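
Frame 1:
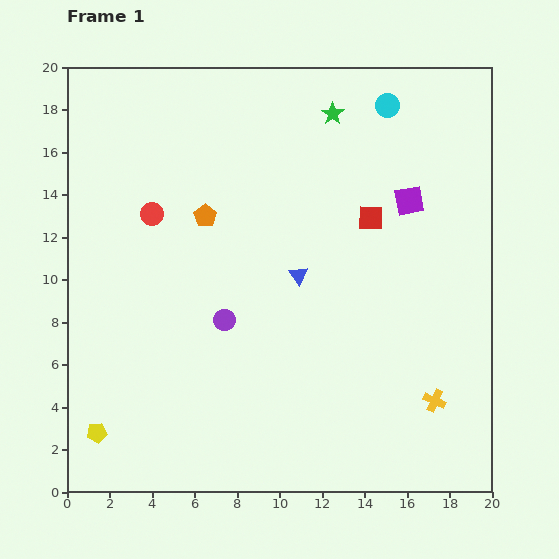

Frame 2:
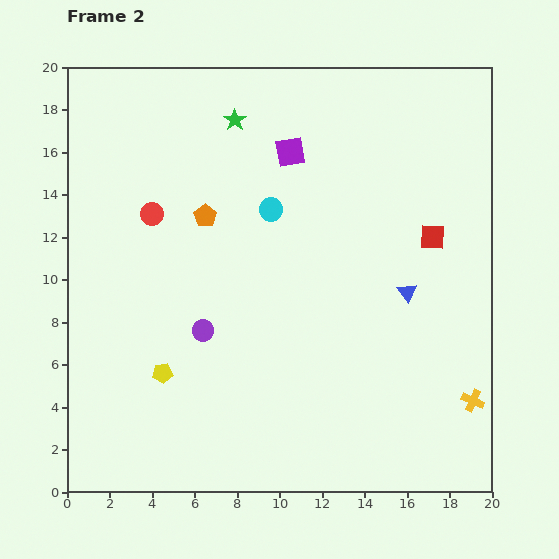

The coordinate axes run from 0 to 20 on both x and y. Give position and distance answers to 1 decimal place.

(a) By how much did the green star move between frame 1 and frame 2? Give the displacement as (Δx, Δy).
(-4.6, -0.3)

The green star was at (12.5, 17.8) in frame 1 and (7.9, 17.5) in frame 2.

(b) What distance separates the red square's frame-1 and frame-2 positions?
3.0

The red square moved from (14.3, 12.9) to (17.2, 12.0), a distance of √(2.9² + 0.9²) ≈ 3.0.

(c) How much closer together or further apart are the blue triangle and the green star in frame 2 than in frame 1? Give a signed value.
+3.7

Distance in frame 1: 7.8. Distance in frame 2: 11.5.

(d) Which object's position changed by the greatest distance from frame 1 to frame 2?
the cyan circle

(moved 7.4; next 6.1)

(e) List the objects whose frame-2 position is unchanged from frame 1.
the red circle, the orange pentagon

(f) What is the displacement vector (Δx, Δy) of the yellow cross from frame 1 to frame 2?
(1.8, 0.0)

The yellow cross was at (17.3, 4.3) in frame 1 and (19.1, 4.3) in frame 2.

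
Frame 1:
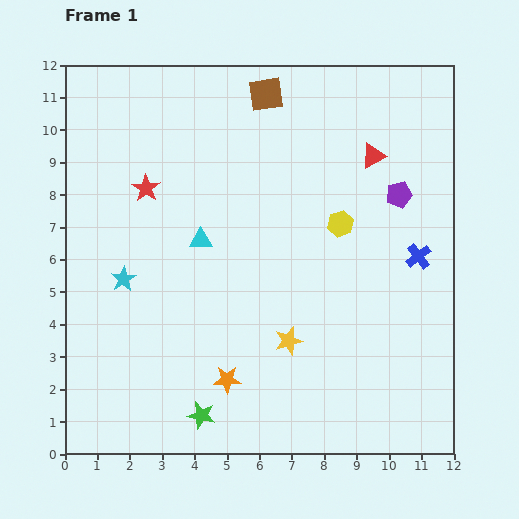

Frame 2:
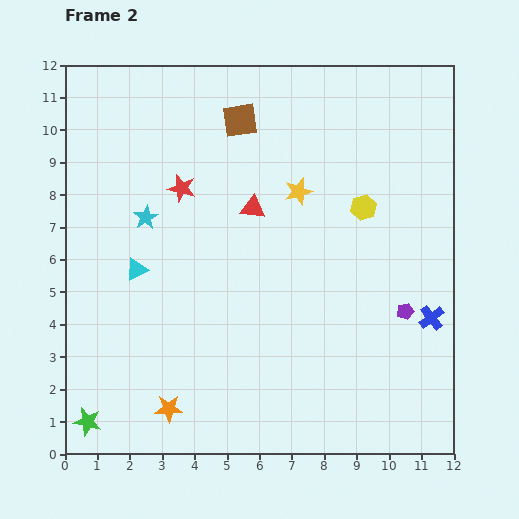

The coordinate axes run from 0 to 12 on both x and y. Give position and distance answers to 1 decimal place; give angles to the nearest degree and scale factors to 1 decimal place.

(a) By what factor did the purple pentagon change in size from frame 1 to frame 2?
0.6×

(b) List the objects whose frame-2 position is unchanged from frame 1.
none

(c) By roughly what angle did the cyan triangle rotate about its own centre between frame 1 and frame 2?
25° counter-clockwise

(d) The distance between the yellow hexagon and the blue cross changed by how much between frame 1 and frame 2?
+1.4

Distance in frame 1: 2.6. Distance in frame 2: 4.0.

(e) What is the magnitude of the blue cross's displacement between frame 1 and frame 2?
1.9

The blue cross moved from (10.9, 6.1) to (11.3, 4.2), a distance of √(0.4² + 1.9²) ≈ 1.9.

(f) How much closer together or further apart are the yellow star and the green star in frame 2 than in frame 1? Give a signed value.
+6.1

Distance in frame 1: 3.5. Distance in frame 2: 9.6.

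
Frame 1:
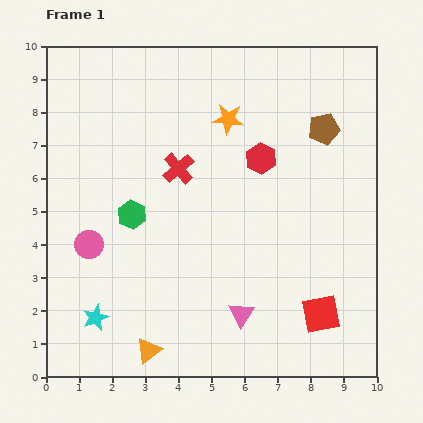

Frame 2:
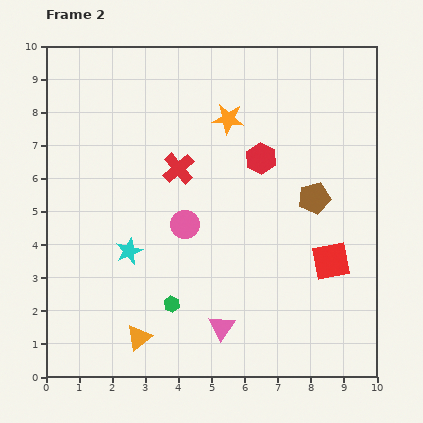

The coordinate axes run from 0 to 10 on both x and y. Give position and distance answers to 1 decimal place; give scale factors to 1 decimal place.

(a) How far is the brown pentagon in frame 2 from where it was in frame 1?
2.1

The brown pentagon moved from (8.4, 7.5) to (8.1, 5.4), a distance of √(0.3² + 2.1²) ≈ 2.1.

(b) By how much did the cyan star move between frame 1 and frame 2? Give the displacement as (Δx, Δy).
(1.0, 2.0)

The cyan star was at (1.5, 1.8) in frame 1 and (2.5, 3.8) in frame 2.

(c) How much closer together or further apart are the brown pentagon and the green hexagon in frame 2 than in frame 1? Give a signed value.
-1.0

Distance in frame 1: 6.4. Distance in frame 2: 5.4.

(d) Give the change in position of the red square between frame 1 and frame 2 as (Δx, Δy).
(0.3, 1.6)

The red square was at (8.3, 1.9) in frame 1 and (8.6, 3.5) in frame 2.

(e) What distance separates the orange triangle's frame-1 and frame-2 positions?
0.5

The orange triangle moved from (3.1, 0.8) to (2.8, 1.2), a distance of √(0.3² + 0.4²) ≈ 0.5.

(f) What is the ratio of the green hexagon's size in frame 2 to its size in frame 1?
0.6×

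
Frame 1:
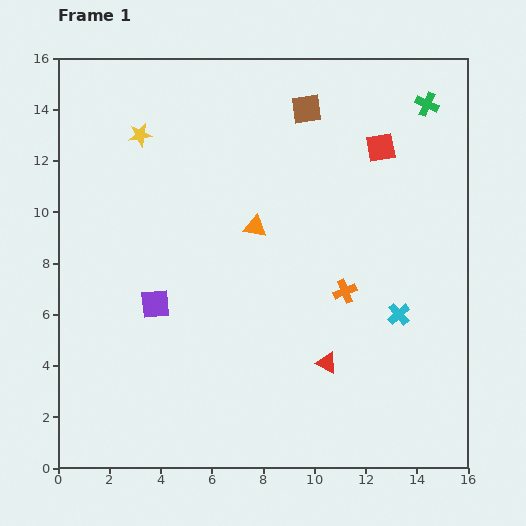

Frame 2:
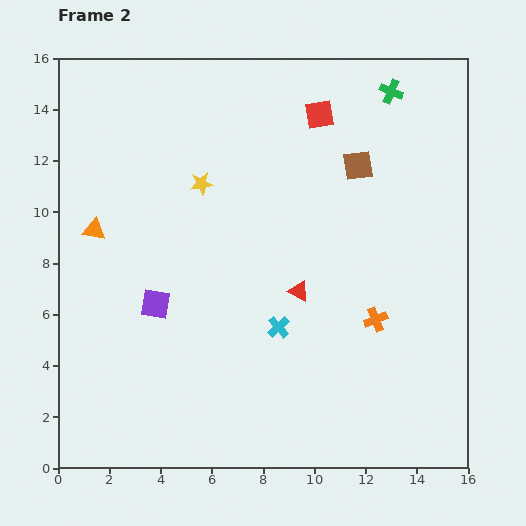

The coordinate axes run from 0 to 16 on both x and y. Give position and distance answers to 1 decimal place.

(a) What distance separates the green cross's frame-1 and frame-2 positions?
1.5

The green cross moved from (14.4, 14.2) to (13.0, 14.7), a distance of √(1.4² + 0.5²) ≈ 1.5.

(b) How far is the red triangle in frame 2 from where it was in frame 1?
3.0

The red triangle moved from (10.5, 4.1) to (9.4, 6.9), a distance of √(1.1² + 2.8²) ≈ 3.0.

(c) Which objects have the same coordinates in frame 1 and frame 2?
the purple square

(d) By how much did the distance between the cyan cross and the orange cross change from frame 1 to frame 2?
+1.5

Distance in frame 1: 2.3. Distance in frame 2: 3.8.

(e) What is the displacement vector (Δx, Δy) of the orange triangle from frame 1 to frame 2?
(-6.3, -0.1)

The orange triangle was at (7.7, 9.4) in frame 1 and (1.4, 9.3) in frame 2.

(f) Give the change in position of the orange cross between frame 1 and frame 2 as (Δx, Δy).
(1.2, -1.1)

The orange cross was at (11.2, 6.9) in frame 1 and (12.4, 5.8) in frame 2.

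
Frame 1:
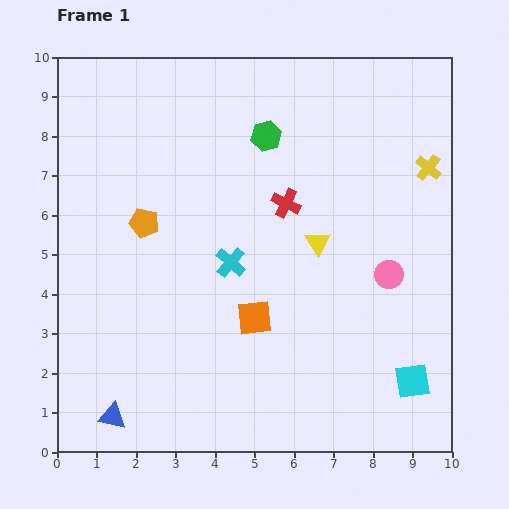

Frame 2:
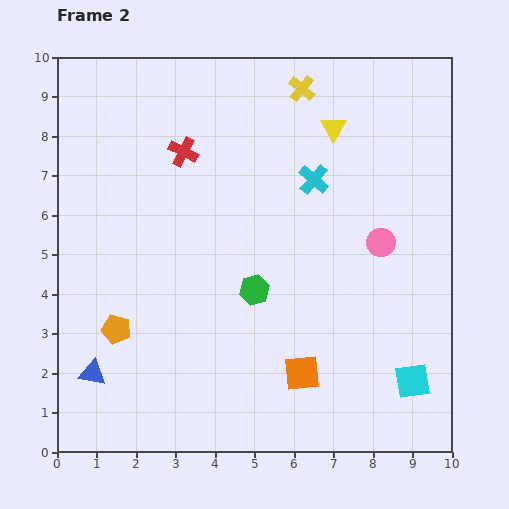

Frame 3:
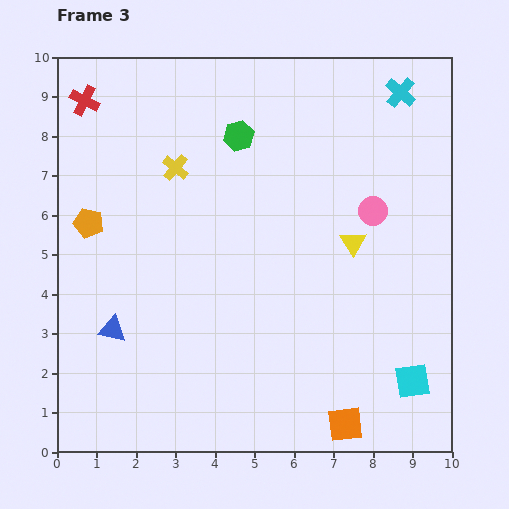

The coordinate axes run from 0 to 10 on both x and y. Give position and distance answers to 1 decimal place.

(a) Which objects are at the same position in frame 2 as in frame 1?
the cyan square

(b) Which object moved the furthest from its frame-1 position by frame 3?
the yellow cross

(moved 6.4; next 6.1)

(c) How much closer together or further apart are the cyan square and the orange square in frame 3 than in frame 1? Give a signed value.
-2.3

Distance in frame 1: 4.3. Distance in frame 3: 2.0.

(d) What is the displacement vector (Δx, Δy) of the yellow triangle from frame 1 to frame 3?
(0.9, 0.0)

The yellow triangle was at (6.6, 5.3) in frame 1 and (7.5, 5.3) in frame 3.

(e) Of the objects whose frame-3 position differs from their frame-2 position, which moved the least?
the pink circle

(moved 0.8)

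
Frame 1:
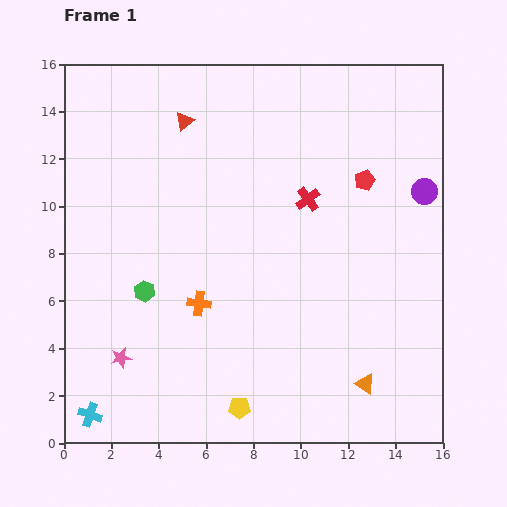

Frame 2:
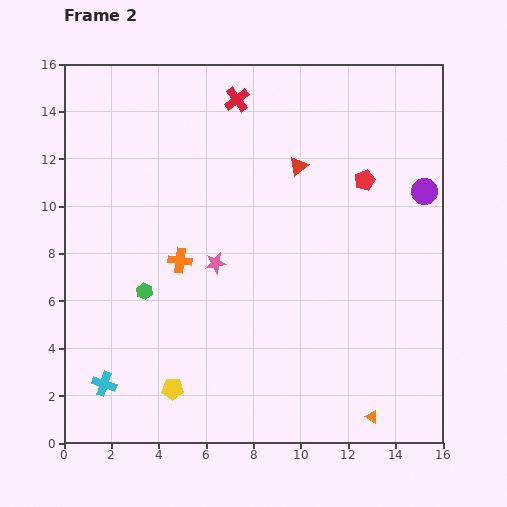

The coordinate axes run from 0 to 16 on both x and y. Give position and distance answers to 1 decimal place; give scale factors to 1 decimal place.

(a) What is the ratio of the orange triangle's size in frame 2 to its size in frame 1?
0.6×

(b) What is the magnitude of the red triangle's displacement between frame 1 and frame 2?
5.2

The red triangle moved from (5.1, 13.6) to (9.9, 11.7), a distance of √(4.8² + 1.9²) ≈ 5.2.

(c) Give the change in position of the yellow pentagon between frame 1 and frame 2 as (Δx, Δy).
(-2.8, 0.8)

The yellow pentagon was at (7.4, 1.5) in frame 1 and (4.6, 2.3) in frame 2.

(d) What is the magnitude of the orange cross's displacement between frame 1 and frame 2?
2.0

The orange cross moved from (5.7, 5.9) to (4.9, 7.7), a distance of √(0.8² + 1.8²) ≈ 2.0.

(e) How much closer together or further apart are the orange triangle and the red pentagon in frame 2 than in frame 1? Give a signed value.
+1.4

Distance in frame 1: 8.6. Distance in frame 2: 10.0.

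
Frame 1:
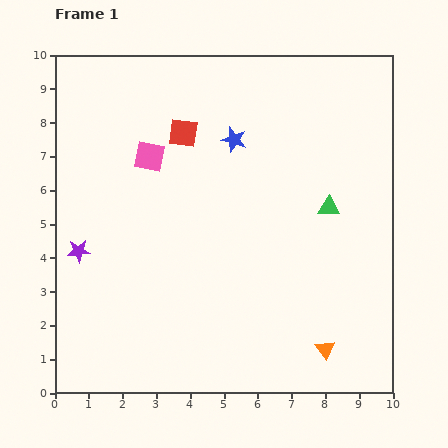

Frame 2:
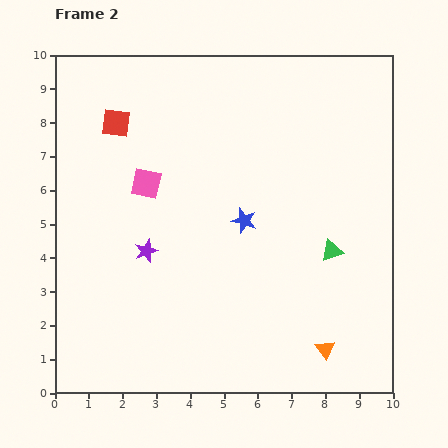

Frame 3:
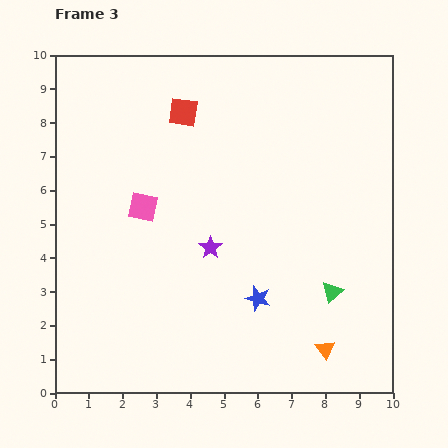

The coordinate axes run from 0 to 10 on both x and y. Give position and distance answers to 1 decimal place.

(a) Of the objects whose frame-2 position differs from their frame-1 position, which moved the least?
the pink square

(moved 0.8)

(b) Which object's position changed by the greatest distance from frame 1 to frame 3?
the blue star

(moved 4.8; next 3.9)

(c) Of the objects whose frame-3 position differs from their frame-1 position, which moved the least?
the red square

(moved 0.6)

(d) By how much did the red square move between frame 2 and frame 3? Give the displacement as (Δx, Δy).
(2.0, 0.3)

The red square was at (1.8, 8.0) in frame 2 and (3.8, 8.3) in frame 3.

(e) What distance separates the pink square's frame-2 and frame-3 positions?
0.7

The pink square moved from (2.7, 6.2) to (2.6, 5.5), a distance of √(0.1² + 0.7²) ≈ 0.7.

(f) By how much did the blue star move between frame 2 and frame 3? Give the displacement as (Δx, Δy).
(0.4, -2.3)

The blue star was at (5.6, 5.1) in frame 2 and (6.0, 2.8) in frame 3.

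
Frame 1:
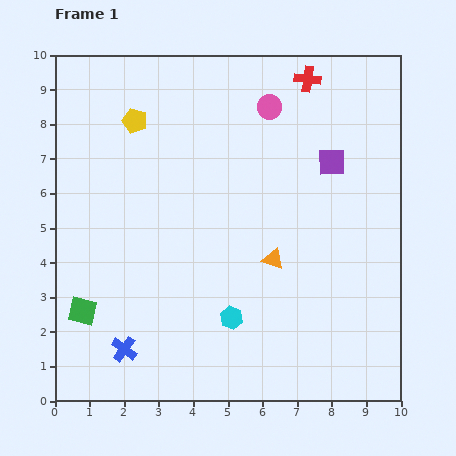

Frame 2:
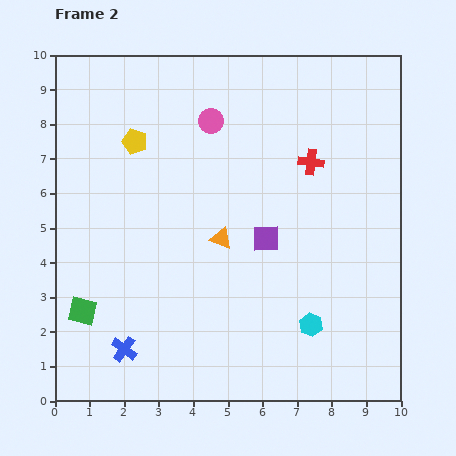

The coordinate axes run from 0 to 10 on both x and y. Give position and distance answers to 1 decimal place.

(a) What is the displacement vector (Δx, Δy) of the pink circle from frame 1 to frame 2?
(-1.7, -0.4)

The pink circle was at (6.2, 8.5) in frame 1 and (4.5, 8.1) in frame 2.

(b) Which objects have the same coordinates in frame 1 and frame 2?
the blue cross, the green square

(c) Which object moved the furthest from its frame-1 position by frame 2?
the purple square

(moved 2.9; next 2.4)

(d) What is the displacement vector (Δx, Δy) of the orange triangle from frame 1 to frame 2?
(-1.5, 0.6)

The orange triangle was at (6.3, 4.1) in frame 1 and (4.8, 4.7) in frame 2.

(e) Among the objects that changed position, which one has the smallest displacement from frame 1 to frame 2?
the yellow pentagon

(moved 0.6)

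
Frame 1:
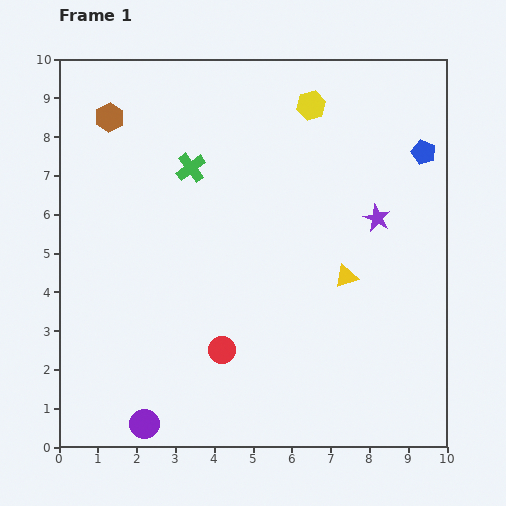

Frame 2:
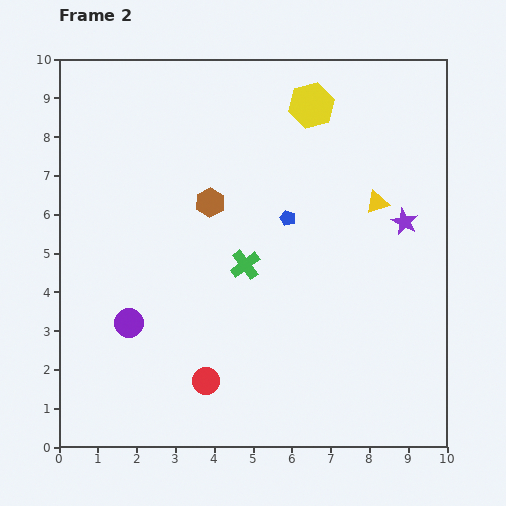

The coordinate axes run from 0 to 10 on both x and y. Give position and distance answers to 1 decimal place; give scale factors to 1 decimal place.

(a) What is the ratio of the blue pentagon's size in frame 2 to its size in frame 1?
0.6×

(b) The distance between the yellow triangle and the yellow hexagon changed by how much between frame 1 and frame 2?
-1.5

Distance in frame 1: 4.5. Distance in frame 2: 3.0.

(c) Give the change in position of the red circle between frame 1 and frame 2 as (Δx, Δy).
(-0.4, -0.8)

The red circle was at (4.2, 2.5) in frame 1 and (3.8, 1.7) in frame 2.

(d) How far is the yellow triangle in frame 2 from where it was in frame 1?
2.1

The yellow triangle moved from (7.4, 4.4) to (8.2, 6.3), a distance of √(0.8² + 1.9²) ≈ 2.1.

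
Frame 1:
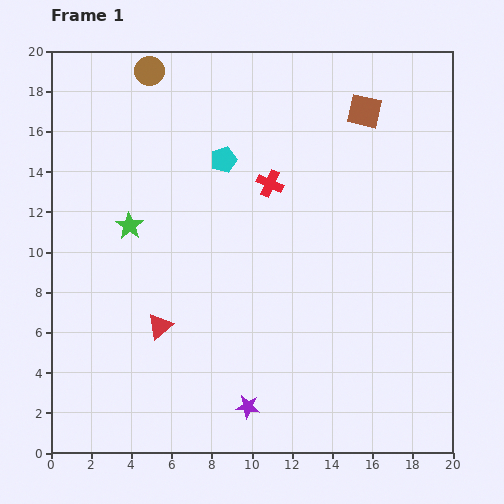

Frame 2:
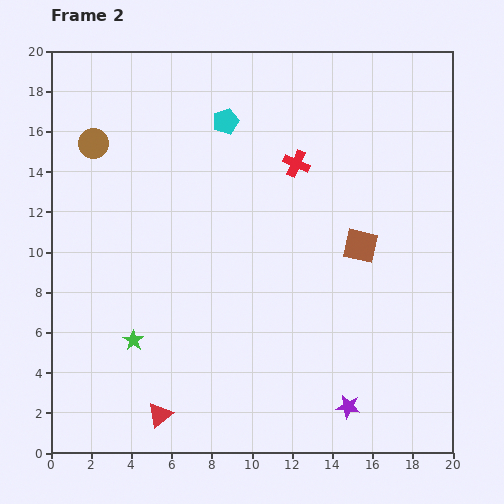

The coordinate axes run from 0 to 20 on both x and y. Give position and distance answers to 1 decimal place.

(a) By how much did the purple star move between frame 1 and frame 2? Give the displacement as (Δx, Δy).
(5.0, 0.0)

The purple star was at (9.8, 2.3) in frame 1 and (14.8, 2.3) in frame 2.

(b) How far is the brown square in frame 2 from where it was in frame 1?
6.7

The brown square moved from (15.6, 17.0) to (15.4, 10.3), a distance of √(0.2² + 6.7²) ≈ 6.7.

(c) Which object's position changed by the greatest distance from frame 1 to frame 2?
the brown square

(moved 6.7; next 5.7)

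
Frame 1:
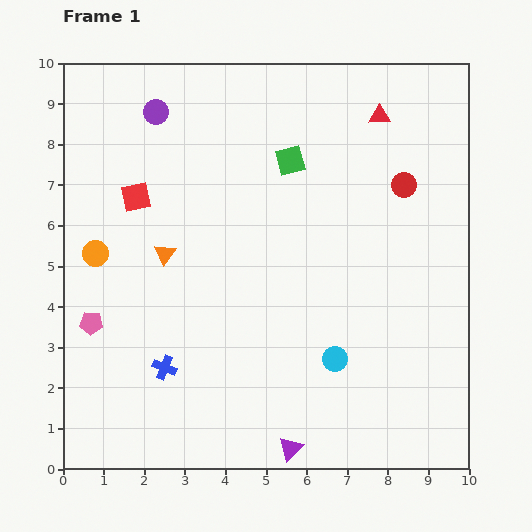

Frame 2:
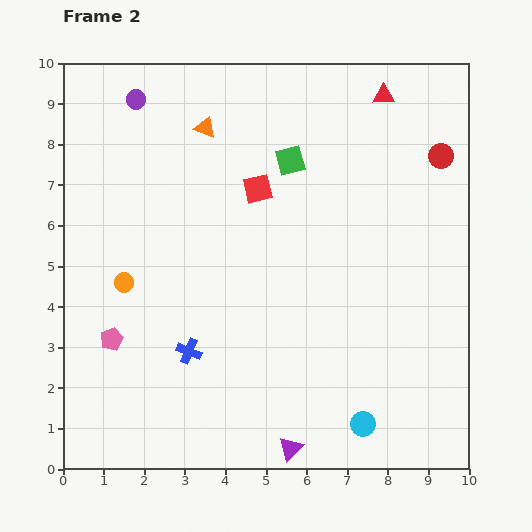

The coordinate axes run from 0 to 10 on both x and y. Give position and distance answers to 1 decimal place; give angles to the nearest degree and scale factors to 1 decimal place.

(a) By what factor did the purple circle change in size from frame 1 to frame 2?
0.8×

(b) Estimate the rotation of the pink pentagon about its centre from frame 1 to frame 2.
27° counter-clockwise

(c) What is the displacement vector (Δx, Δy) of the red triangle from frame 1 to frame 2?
(0.1, 0.5)

The red triangle was at (7.8, 8.7) in frame 1 and (7.9, 9.2) in frame 2.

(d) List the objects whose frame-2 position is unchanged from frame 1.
the green square, the purple triangle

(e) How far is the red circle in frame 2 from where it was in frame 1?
1.1

The red circle moved from (8.4, 7.0) to (9.3, 7.7), a distance of √(0.9² + 0.7²) ≈ 1.1.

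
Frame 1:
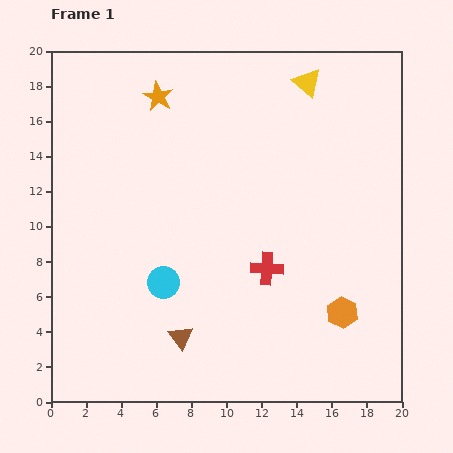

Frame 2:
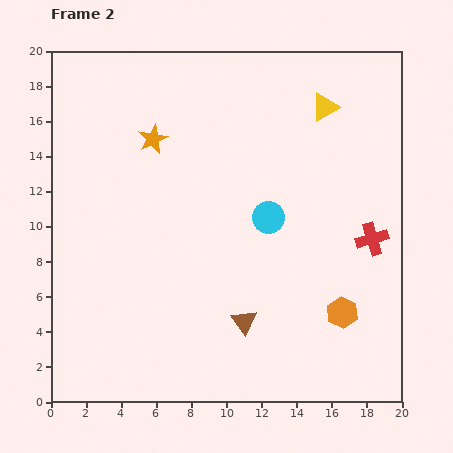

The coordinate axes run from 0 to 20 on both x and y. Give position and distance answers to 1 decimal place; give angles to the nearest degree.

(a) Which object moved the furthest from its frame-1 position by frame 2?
the cyan circle

(moved 7.0; next 6.2)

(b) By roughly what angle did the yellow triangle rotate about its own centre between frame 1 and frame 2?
50° clockwise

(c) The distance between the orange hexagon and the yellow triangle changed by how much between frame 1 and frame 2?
-1.6

Distance in frame 1: 13.3. Distance in frame 2: 11.7.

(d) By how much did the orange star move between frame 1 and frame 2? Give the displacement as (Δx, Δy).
(-0.3, -2.4)

The orange star was at (6.1, 17.4) in frame 1 and (5.8, 15.0) in frame 2.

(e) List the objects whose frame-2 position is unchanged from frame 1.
the orange hexagon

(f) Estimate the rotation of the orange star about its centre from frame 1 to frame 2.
18° clockwise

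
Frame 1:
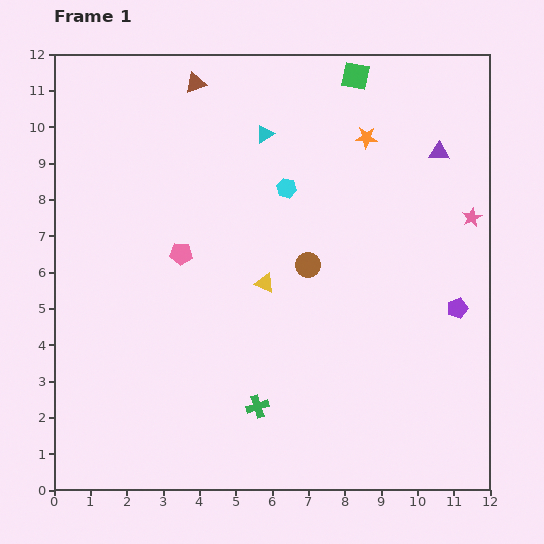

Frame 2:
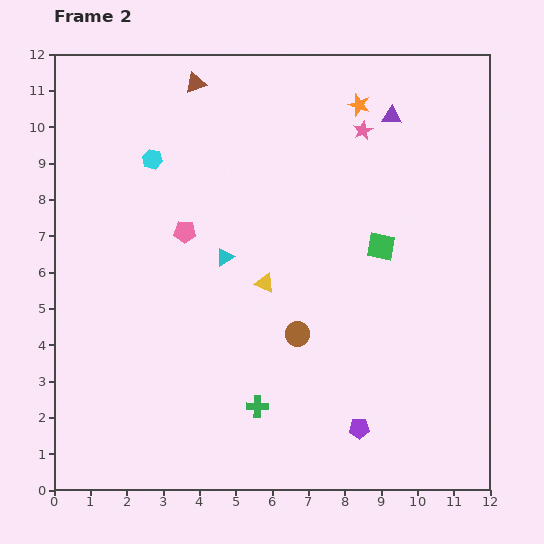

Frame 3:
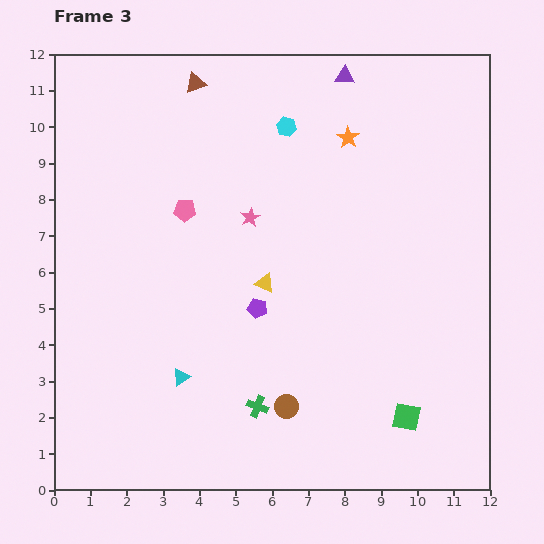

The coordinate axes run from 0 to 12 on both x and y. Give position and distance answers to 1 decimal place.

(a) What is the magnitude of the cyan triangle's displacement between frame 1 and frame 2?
3.6

The cyan triangle moved from (5.8, 9.8) to (4.7, 6.4), a distance of √(1.1² + 3.4²) ≈ 3.6.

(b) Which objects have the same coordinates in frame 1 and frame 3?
the yellow triangle, the brown triangle, the green cross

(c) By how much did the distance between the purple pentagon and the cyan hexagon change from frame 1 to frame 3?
-0.6

Distance in frame 1: 5.7. Distance in frame 3: 5.1.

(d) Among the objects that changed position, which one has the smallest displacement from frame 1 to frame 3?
the orange star

(moved 0.5)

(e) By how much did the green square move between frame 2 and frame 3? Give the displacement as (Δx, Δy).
(0.7, -4.7)

The green square was at (9.0, 6.7) in frame 2 and (9.7, 2.0) in frame 3.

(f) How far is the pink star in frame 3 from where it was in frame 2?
3.9

The pink star moved from (8.5, 9.9) to (5.4, 7.5), a distance of √(3.1² + 2.4²) ≈ 3.9.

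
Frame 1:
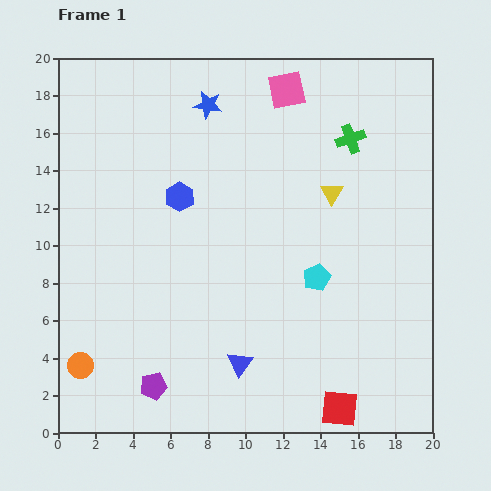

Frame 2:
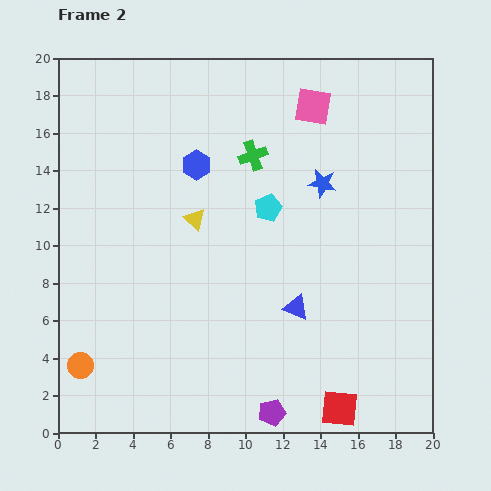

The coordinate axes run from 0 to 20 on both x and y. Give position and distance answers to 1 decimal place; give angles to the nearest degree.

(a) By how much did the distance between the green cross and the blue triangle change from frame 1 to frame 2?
-5.0

Distance in frame 1: 13.4. Distance in frame 2: 8.4.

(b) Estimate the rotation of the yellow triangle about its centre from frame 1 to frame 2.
19° counter-clockwise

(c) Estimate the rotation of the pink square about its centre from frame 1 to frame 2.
20° clockwise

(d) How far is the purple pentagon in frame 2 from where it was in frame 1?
6.5

The purple pentagon moved from (5.1, 2.5) to (11.4, 1.1), a distance of √(6.3² + 1.4²) ≈ 6.5.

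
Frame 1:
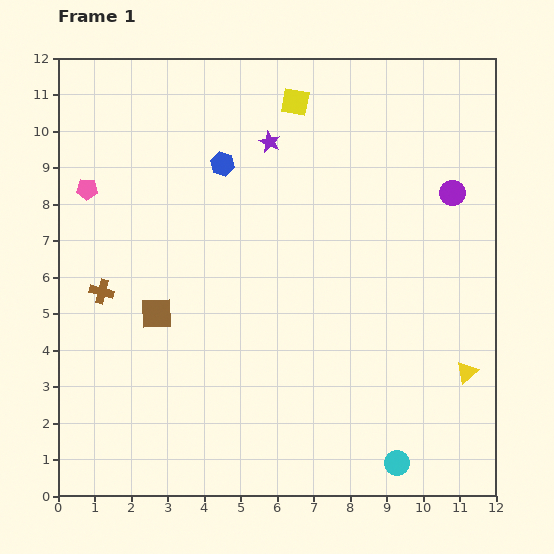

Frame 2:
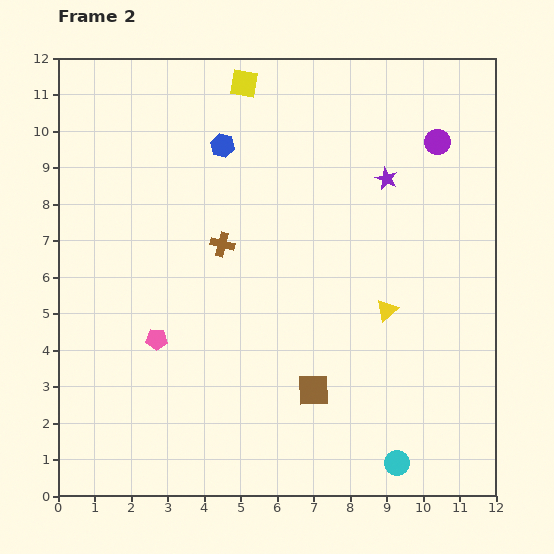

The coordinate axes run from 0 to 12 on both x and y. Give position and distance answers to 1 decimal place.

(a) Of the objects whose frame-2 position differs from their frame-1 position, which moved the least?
the blue hexagon

(moved 0.5)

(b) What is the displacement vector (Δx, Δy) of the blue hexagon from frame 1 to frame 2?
(0.0, 0.5)

The blue hexagon was at (4.5, 9.1) in frame 1 and (4.5, 9.6) in frame 2.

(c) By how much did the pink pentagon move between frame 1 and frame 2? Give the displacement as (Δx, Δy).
(1.9, -4.1)

The pink pentagon was at (0.8, 8.4) in frame 1 and (2.7, 4.3) in frame 2.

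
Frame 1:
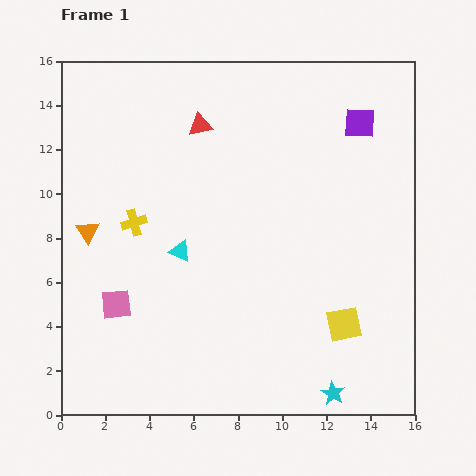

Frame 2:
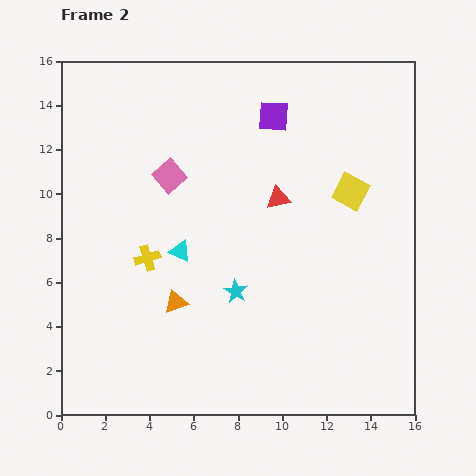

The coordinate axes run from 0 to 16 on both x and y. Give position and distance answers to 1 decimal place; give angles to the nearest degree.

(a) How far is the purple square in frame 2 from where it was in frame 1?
3.9

The purple square moved from (13.5, 13.2) to (9.6, 13.5), a distance of √(3.9² + 0.3²) ≈ 3.9.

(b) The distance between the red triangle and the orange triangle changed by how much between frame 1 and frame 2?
-0.4

Distance in frame 1: 7.0. Distance in frame 2: 6.6.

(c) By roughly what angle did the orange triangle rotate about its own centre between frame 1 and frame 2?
45° clockwise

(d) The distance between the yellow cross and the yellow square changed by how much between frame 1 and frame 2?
-0.9

Distance in frame 1: 10.6. Distance in frame 2: 9.7.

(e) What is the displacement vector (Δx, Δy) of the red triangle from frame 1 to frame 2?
(3.5, -3.3)

The red triangle was at (6.3, 13.1) in frame 1 and (9.8, 9.8) in frame 2.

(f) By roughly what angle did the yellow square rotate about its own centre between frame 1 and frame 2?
40° clockwise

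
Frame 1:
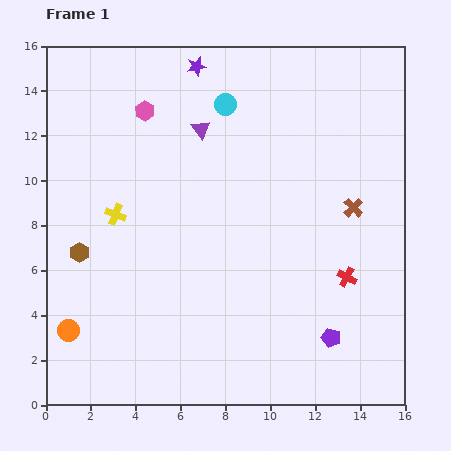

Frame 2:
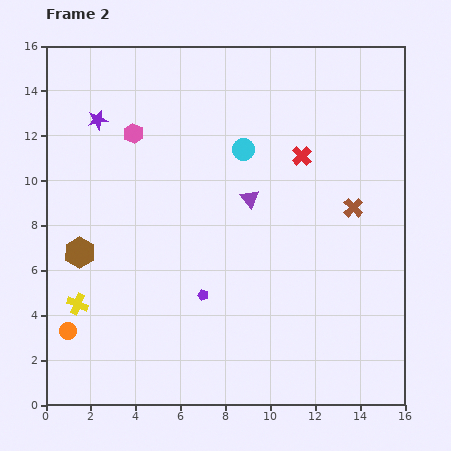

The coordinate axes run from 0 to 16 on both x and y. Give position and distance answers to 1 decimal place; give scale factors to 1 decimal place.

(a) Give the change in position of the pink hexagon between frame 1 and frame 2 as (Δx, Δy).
(-0.5, -1.0)

The pink hexagon was at (4.4, 13.1) in frame 1 and (3.9, 12.1) in frame 2.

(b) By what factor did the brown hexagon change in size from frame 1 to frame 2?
1.6×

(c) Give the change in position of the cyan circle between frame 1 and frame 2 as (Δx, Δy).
(0.8, -2.0)

The cyan circle was at (8.0, 13.4) in frame 1 and (8.8, 11.4) in frame 2.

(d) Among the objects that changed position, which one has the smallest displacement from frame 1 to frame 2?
the pink hexagon

(moved 1.1)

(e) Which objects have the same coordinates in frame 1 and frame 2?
the brown cross, the brown hexagon, the orange circle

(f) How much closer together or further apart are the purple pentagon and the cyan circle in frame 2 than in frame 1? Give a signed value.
-4.7

Distance in frame 1: 11.4. Distance in frame 2: 6.7.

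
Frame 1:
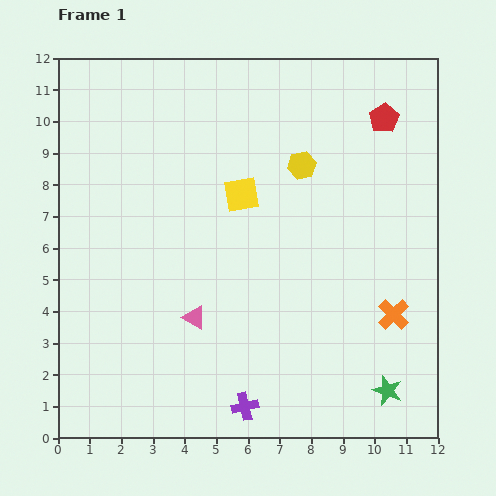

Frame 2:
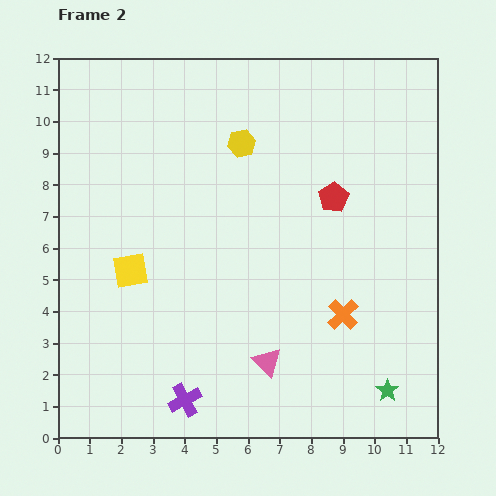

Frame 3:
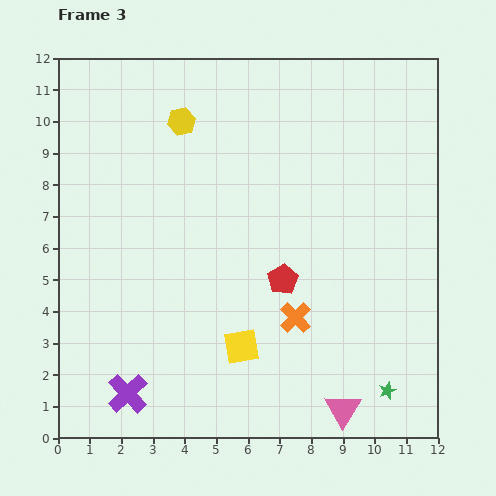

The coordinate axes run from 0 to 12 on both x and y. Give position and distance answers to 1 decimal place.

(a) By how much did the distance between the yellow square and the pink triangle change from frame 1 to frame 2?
+1.0

Distance in frame 1: 4.2. Distance in frame 2: 5.2.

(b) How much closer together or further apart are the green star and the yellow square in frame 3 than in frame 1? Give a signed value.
-2.9

Distance in frame 1: 7.7. Distance in frame 3: 4.8.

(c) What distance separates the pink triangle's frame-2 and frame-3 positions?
2.8

The pink triangle moved from (6.6, 2.4) to (9.0, 0.9), a distance of √(2.4² + 1.5²) ≈ 2.8.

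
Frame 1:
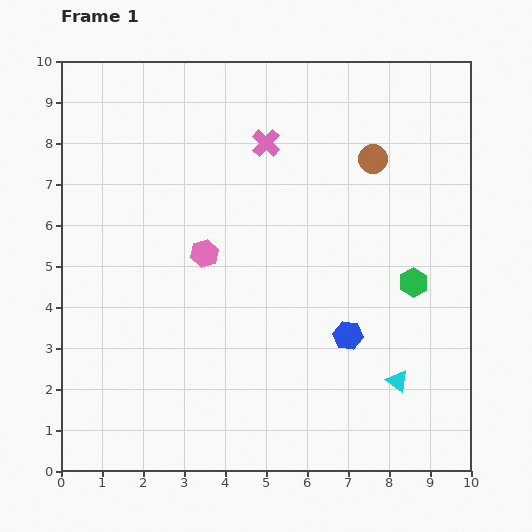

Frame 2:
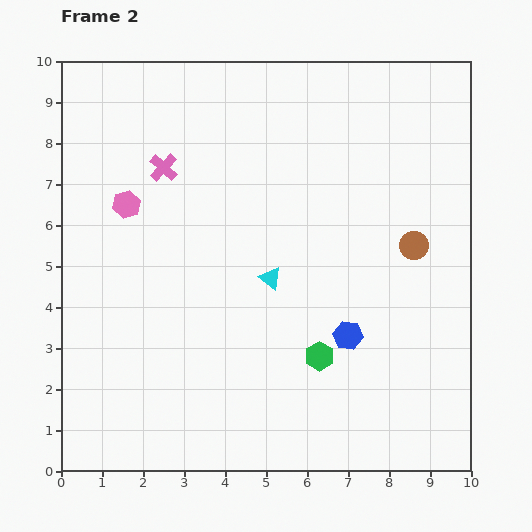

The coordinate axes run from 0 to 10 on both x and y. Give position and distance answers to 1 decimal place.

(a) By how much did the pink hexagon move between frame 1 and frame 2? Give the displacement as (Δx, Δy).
(-1.9, 1.2)

The pink hexagon was at (3.5, 5.3) in frame 1 and (1.6, 6.5) in frame 2.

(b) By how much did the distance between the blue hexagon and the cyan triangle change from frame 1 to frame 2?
+0.8

Distance in frame 1: 1.6. Distance in frame 2: 2.4.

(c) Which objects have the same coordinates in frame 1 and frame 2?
the blue hexagon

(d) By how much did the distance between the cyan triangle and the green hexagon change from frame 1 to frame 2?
-0.2

Distance in frame 1: 2.4. Distance in frame 2: 2.2.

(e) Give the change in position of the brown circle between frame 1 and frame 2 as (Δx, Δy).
(1.0, -2.1)

The brown circle was at (7.6, 7.6) in frame 1 and (8.6, 5.5) in frame 2.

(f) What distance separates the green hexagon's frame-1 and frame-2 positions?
2.9

The green hexagon moved from (8.6, 4.6) to (6.3, 2.8), a distance of √(2.3² + 1.8²) ≈ 2.9.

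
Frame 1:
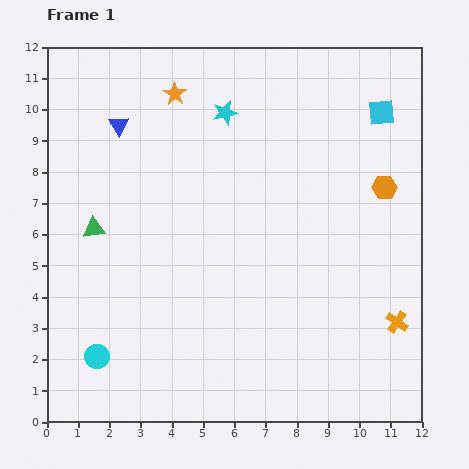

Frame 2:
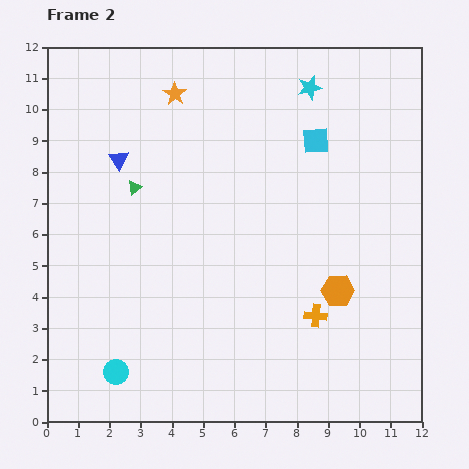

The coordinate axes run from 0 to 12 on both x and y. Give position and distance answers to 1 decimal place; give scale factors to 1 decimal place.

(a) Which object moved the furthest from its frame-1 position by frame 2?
the orange hexagon

(moved 3.6; next 2.8)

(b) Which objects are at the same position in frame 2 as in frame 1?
the orange star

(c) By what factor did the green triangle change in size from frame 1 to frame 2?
0.7×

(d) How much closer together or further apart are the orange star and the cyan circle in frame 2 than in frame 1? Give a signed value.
+0.3

Distance in frame 1: 8.8. Distance in frame 2: 9.1.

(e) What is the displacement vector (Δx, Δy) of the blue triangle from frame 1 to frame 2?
(0.0, -1.1)

The blue triangle was at (2.3, 9.5) in frame 1 and (2.3, 8.4) in frame 2.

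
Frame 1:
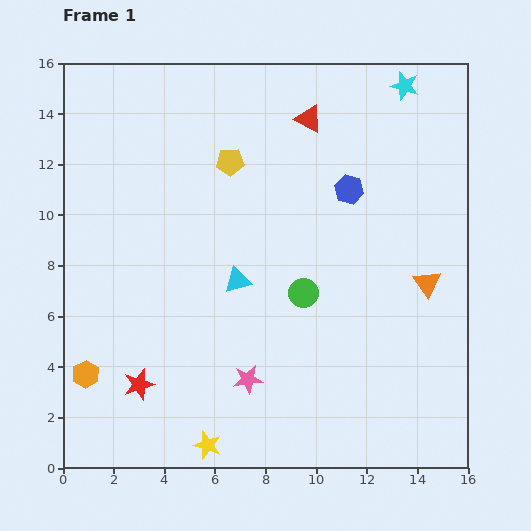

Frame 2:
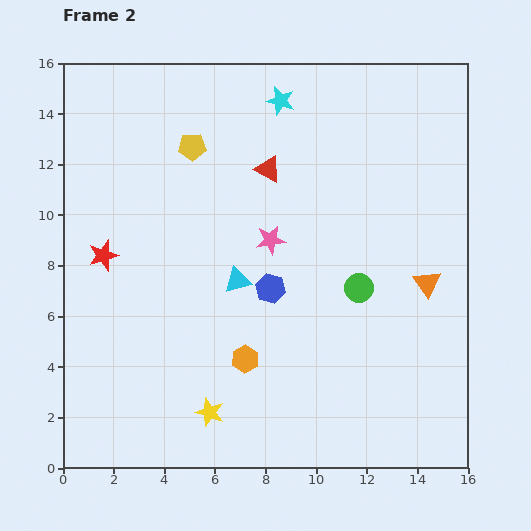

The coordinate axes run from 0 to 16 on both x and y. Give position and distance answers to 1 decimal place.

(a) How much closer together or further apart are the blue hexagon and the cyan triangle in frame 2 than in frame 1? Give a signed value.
-4.4

Distance in frame 1: 5.7. Distance in frame 2: 1.3.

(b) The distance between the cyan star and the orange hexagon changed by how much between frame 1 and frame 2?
-6.7

Distance in frame 1: 17.0. Distance in frame 2: 10.3.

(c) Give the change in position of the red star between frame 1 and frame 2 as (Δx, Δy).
(-1.4, 5.1)

The red star was at (3.0, 3.3) in frame 1 and (1.6, 8.4) in frame 2.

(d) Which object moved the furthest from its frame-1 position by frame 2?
the orange hexagon

(moved 6.3; next 5.6)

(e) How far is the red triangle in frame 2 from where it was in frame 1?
2.6

The red triangle moved from (9.7, 13.8) to (8.1, 11.8), a distance of √(1.6² + 2.0²) ≈ 2.6.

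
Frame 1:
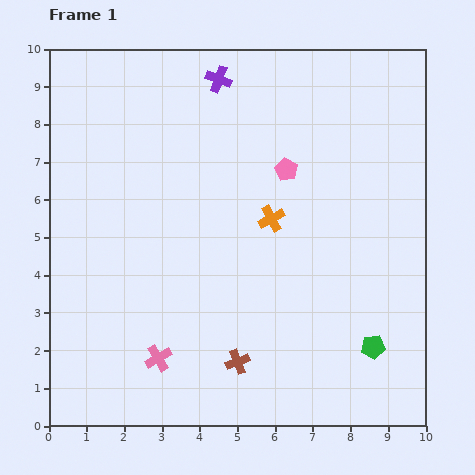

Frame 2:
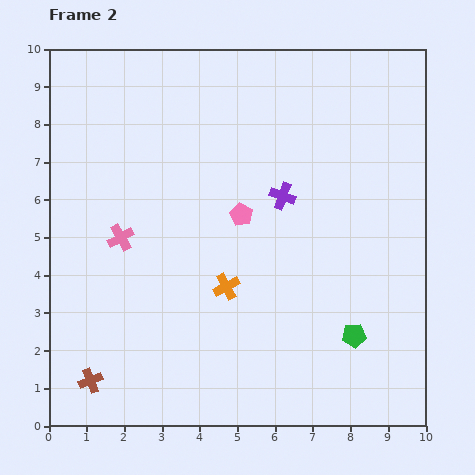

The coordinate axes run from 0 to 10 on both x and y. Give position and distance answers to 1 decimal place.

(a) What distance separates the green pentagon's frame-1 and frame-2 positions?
0.6

The green pentagon moved from (8.6, 2.1) to (8.1, 2.4), a distance of √(0.5² + 0.3²) ≈ 0.6.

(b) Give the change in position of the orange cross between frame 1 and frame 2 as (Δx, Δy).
(-1.2, -1.8)

The orange cross was at (5.9, 5.5) in frame 1 and (4.7, 3.7) in frame 2.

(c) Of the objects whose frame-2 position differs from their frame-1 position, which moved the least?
the green pentagon

(moved 0.6)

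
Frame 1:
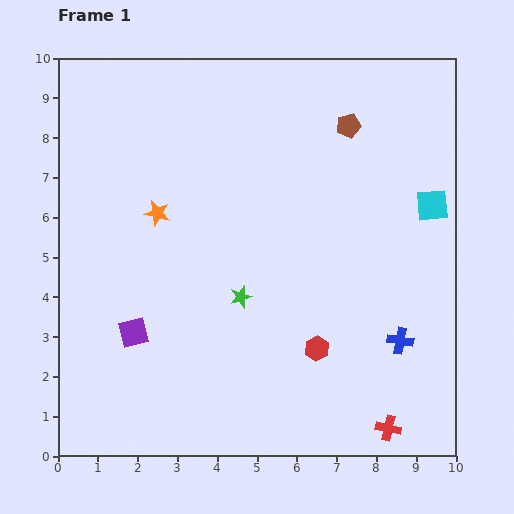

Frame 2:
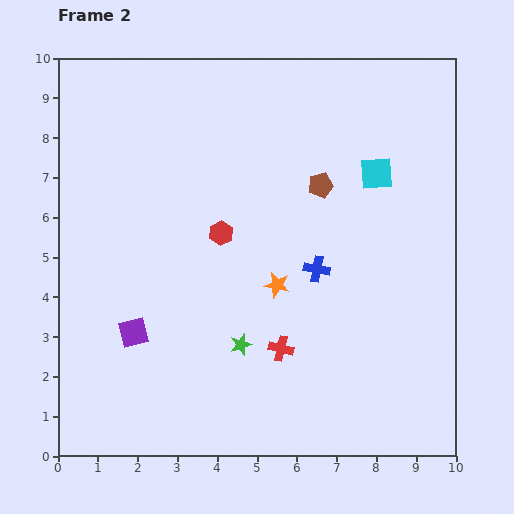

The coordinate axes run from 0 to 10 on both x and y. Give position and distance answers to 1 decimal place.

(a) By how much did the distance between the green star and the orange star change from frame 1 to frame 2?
-1.3

Distance in frame 1: 3.0. Distance in frame 2: 1.7.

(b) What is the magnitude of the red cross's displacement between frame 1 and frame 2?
3.4

The red cross moved from (8.3, 0.7) to (5.6, 2.7), a distance of √(2.7² + 2.0²) ≈ 3.4.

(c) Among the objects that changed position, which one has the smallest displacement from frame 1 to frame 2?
the green star

(moved 1.2)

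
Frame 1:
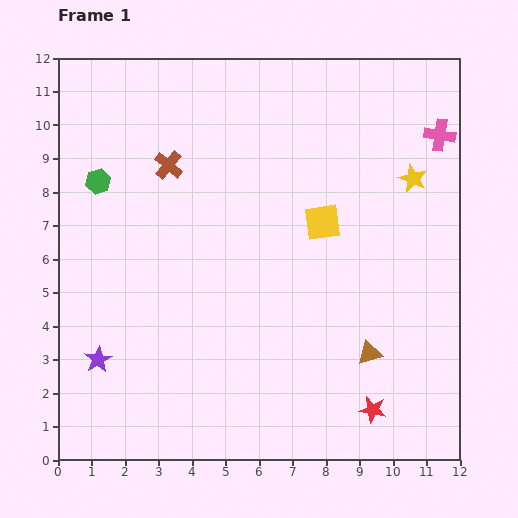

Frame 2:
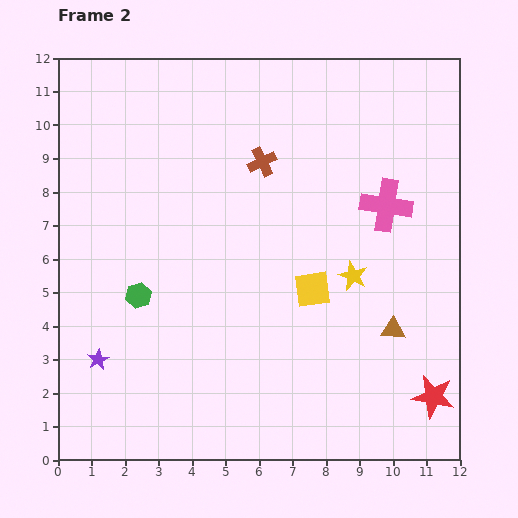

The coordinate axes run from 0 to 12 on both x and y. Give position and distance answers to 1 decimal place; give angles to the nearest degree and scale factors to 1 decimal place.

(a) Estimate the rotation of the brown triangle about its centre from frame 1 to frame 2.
19° clockwise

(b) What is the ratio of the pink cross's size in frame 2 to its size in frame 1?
1.7×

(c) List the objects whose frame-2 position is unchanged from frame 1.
the purple star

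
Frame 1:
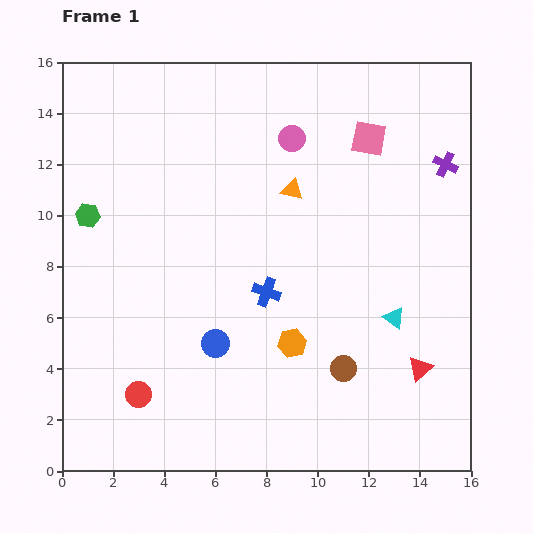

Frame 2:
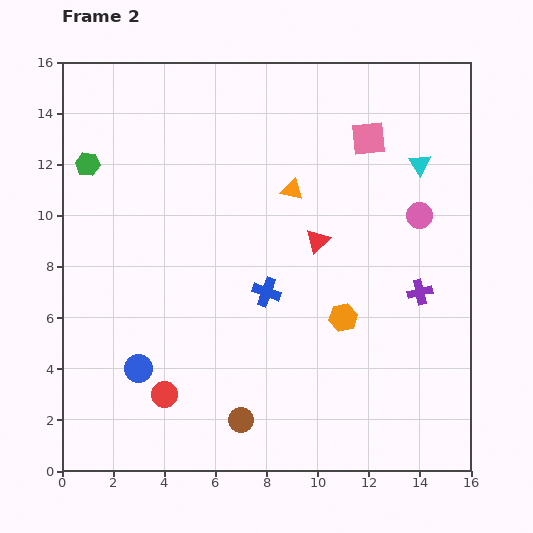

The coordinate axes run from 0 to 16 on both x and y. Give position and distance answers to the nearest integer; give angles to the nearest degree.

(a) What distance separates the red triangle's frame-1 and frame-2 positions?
6

The red triangle moved from (14, 4) to (10, 9), a distance of √(4² + 5²) ≈ 6.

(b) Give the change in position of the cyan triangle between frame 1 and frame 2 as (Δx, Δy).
(1, 6)

The cyan triangle was at (13, 6) in frame 1 and (14, 12) in frame 2.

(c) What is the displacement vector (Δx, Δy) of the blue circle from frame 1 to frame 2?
(-3, -1)

The blue circle was at (6, 5) in frame 1 and (3, 4) in frame 2.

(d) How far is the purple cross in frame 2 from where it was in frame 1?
5

The purple cross moved from (15, 12) to (14, 7), a distance of √(1² + 5²) ≈ 5.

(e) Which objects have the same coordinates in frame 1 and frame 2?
the orange triangle, the blue cross, the pink square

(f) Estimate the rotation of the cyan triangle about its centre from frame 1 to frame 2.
20° clockwise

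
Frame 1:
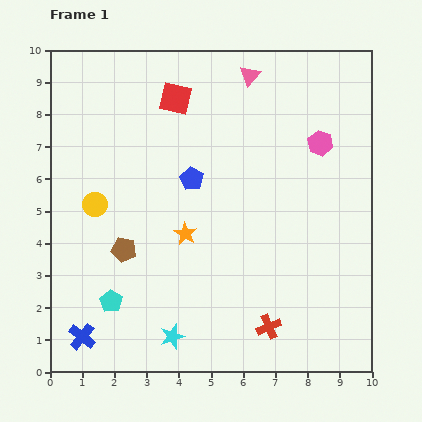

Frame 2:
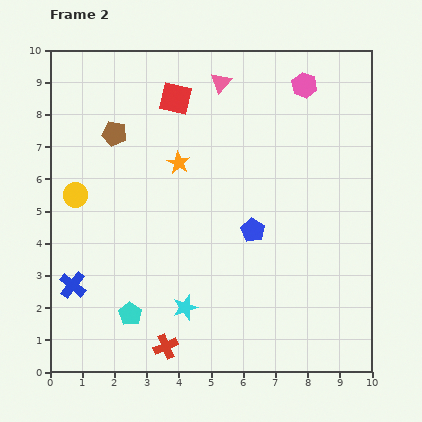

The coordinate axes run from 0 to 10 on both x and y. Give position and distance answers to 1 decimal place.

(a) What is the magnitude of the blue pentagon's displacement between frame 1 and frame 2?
2.5

The blue pentagon moved from (4.4, 6.0) to (6.3, 4.4), a distance of √(1.9² + 1.6²) ≈ 2.5.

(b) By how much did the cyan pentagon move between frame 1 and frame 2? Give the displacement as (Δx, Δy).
(0.6, -0.4)

The cyan pentagon was at (1.9, 2.2) in frame 1 and (2.5, 1.8) in frame 2.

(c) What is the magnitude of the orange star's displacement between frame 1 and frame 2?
2.2

The orange star moved from (4.2, 4.3) to (4.0, 6.5), a distance of √(0.2² + 2.2²) ≈ 2.2.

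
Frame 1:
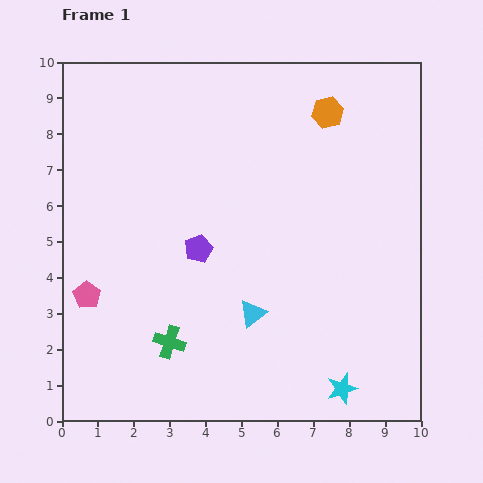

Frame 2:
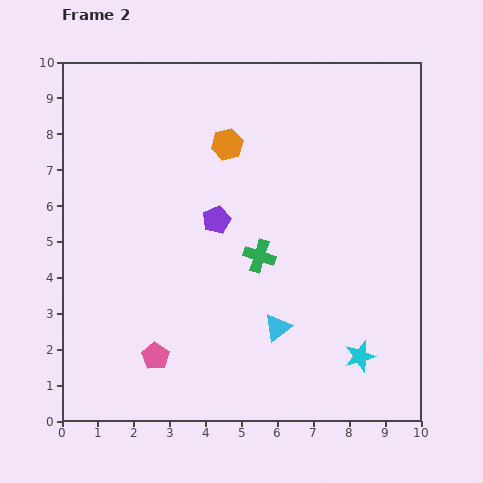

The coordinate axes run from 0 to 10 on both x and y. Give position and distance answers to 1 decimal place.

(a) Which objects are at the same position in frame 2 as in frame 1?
none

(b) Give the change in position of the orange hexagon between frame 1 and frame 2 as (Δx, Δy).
(-2.8, -0.9)

The orange hexagon was at (7.4, 8.6) in frame 1 and (4.6, 7.7) in frame 2.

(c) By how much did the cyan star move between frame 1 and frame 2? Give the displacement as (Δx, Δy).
(0.5, 0.9)

The cyan star was at (7.8, 0.9) in frame 1 and (8.3, 1.8) in frame 2.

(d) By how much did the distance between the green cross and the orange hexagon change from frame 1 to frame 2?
-4.6

Distance in frame 1: 7.8. Distance in frame 2: 3.2.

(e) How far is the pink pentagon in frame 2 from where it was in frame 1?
2.5

The pink pentagon moved from (0.7, 3.5) to (2.6, 1.8), a distance of √(1.9² + 1.7²) ≈ 2.5.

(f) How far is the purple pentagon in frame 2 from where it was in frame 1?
0.9

The purple pentagon moved from (3.8, 4.8) to (4.3, 5.6), a distance of √(0.5² + 0.8²) ≈ 0.9.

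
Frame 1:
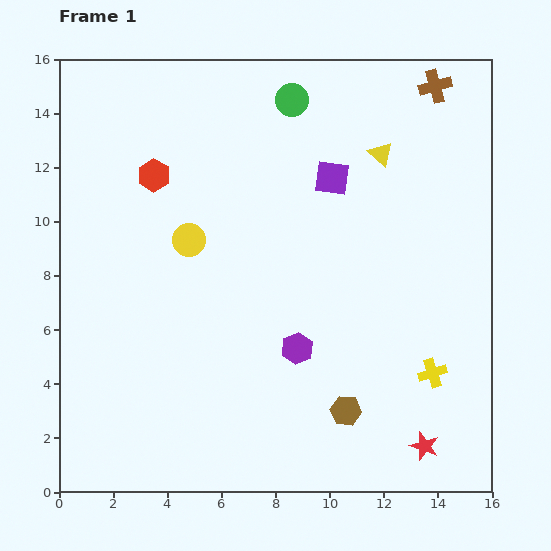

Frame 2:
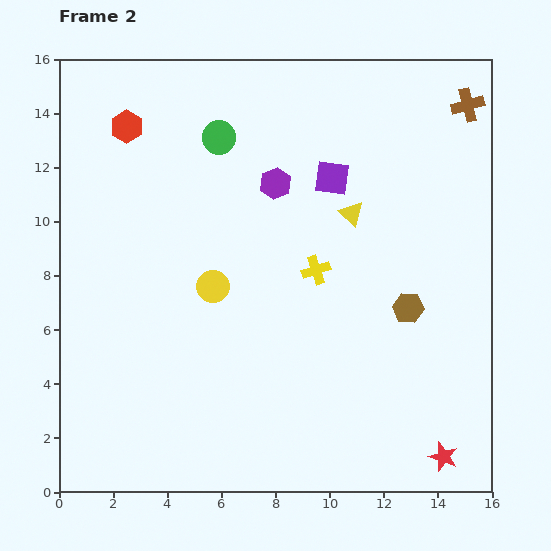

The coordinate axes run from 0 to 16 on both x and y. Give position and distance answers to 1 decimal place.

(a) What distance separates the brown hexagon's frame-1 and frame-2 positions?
4.4

The brown hexagon moved from (10.6, 3.0) to (12.9, 6.8), a distance of √(2.3² + 3.8²) ≈ 4.4.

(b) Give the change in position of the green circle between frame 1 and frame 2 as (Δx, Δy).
(-2.7, -1.4)

The green circle was at (8.6, 14.5) in frame 1 and (5.9, 13.1) in frame 2.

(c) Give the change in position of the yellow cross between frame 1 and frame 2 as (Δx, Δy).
(-4.3, 3.8)

The yellow cross was at (13.8, 4.4) in frame 1 and (9.5, 8.2) in frame 2.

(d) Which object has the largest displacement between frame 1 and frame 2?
the purple hexagon

(moved 6.2; next 5.7)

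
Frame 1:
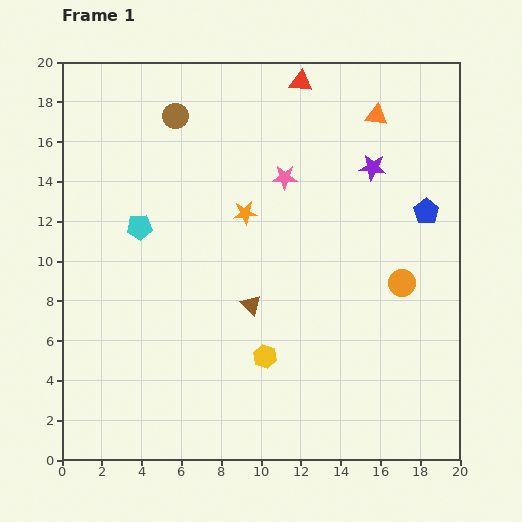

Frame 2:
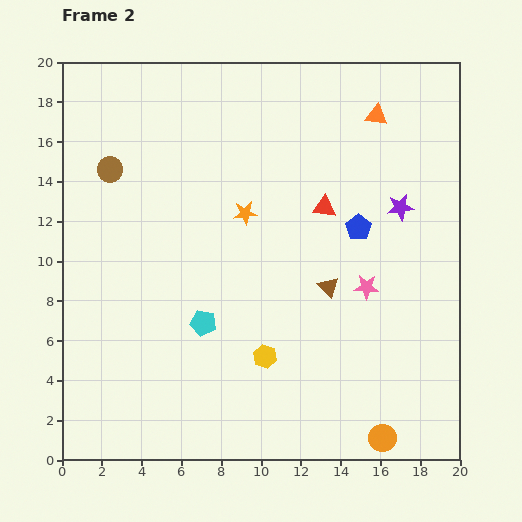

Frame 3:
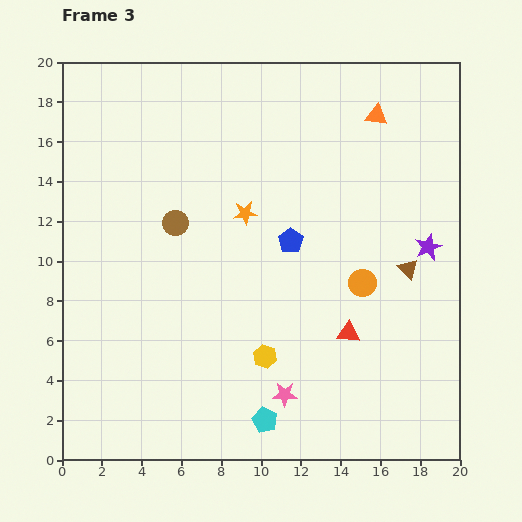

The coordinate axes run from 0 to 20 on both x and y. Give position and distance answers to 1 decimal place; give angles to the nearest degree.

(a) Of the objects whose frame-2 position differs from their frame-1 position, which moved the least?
the purple star

(moved 2.4)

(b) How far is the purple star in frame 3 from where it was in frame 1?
4.9

The purple star moved from (15.6, 14.7) to (18.4, 10.7), a distance of √(2.8² + 4.0²) ≈ 4.9.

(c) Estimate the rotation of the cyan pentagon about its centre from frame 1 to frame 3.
30° clockwise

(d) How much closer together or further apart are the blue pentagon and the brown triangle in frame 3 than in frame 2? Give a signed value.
+2.7

Distance in frame 2: 3.4. Distance in frame 3: 6.1.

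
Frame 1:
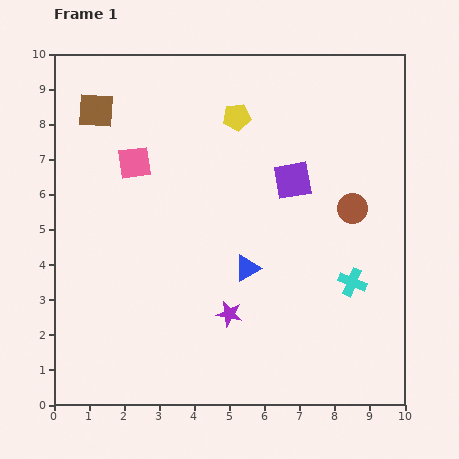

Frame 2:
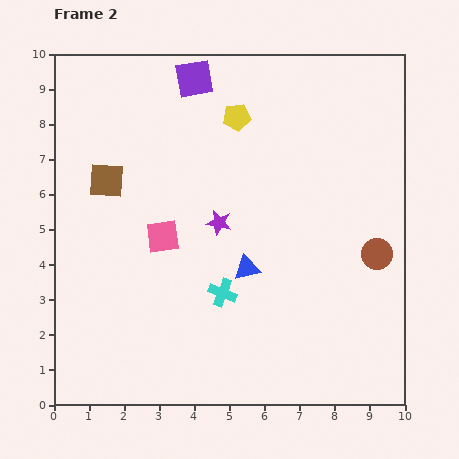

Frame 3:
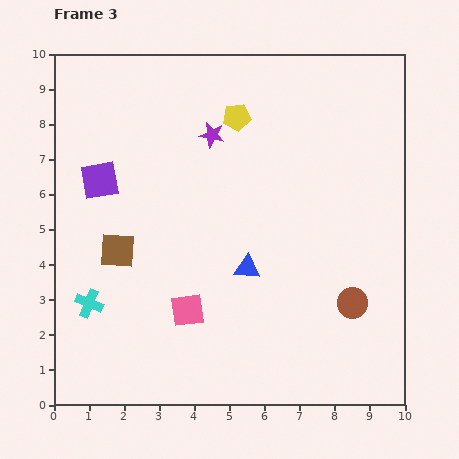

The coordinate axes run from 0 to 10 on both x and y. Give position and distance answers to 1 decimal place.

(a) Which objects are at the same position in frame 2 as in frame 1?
the yellow pentagon, the blue triangle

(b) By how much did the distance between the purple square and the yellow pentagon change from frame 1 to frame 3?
+1.9

Distance in frame 1: 2.4. Distance in frame 3: 4.3.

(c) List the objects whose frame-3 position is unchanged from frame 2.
the yellow pentagon, the blue triangle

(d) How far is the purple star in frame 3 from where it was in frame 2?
2.5

The purple star moved from (4.7, 5.2) to (4.5, 7.7), a distance of √(0.2² + 2.5²) ≈ 2.5.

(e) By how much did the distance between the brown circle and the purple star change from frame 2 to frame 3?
+1.6

Distance in frame 2: 4.6. Distance in frame 3: 6.2.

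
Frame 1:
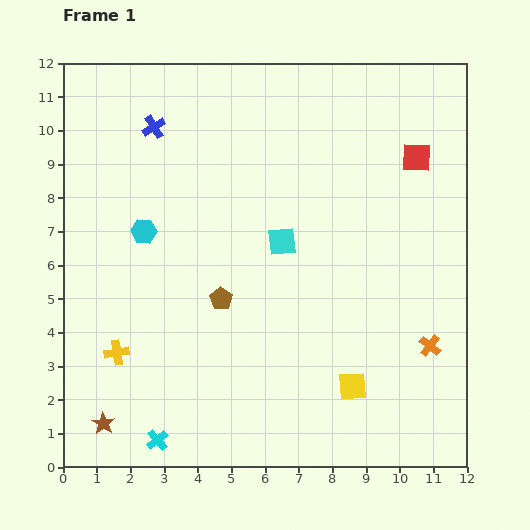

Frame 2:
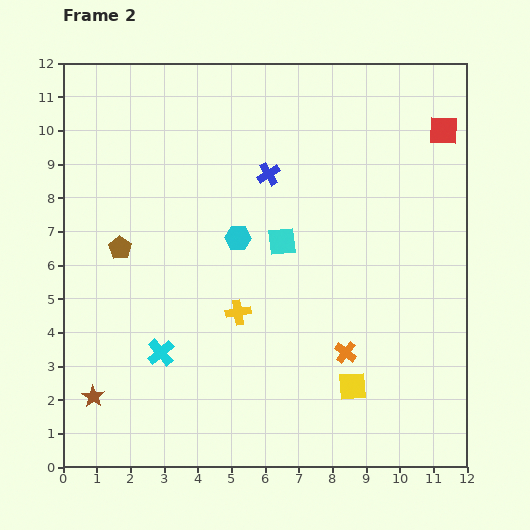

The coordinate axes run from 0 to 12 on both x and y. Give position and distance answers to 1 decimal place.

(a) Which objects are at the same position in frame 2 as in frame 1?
the yellow square, the cyan square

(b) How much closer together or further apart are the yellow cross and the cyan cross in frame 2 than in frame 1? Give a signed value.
-0.3

Distance in frame 1: 2.9. Distance in frame 2: 2.6.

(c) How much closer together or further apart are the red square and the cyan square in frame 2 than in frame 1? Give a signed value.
+1.1

Distance in frame 1: 4.7. Distance in frame 2: 5.8.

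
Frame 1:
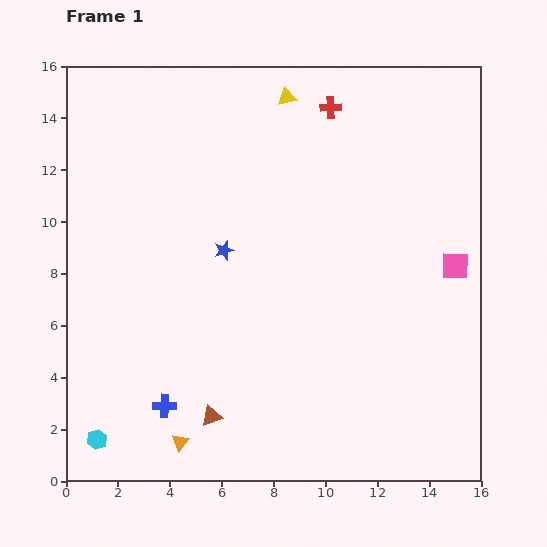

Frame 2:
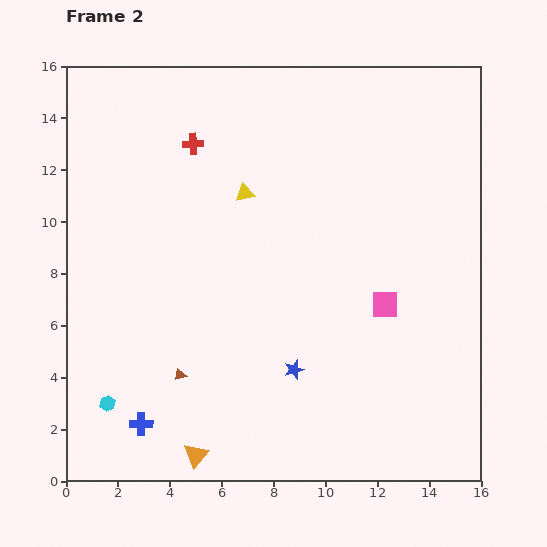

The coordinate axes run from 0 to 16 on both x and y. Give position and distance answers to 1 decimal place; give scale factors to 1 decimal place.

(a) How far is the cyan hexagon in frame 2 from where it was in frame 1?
1.5

The cyan hexagon moved from (1.2, 1.6) to (1.6, 3.0), a distance of √(0.4² + 1.4²) ≈ 1.5.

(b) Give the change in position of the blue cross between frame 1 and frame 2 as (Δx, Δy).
(-0.9, -0.7)

The blue cross was at (3.8, 2.9) in frame 1 and (2.9, 2.2) in frame 2.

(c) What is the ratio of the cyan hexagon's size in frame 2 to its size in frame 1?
0.8×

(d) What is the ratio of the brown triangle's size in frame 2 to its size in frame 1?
0.6×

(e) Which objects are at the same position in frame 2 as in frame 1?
none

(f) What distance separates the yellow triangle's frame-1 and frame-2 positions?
4.0

The yellow triangle moved from (8.5, 14.8) to (6.9, 11.1), a distance of √(1.6² + 3.7²) ≈ 4.0.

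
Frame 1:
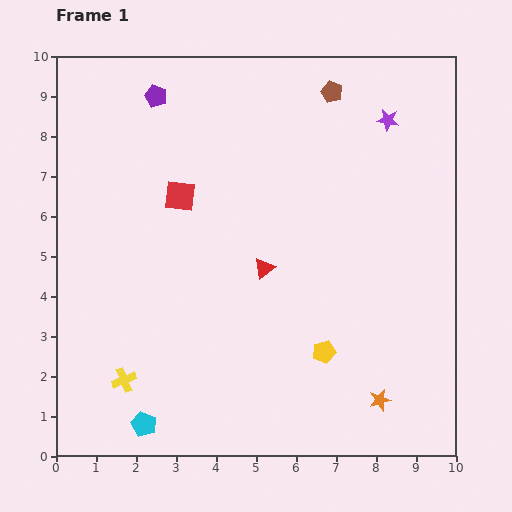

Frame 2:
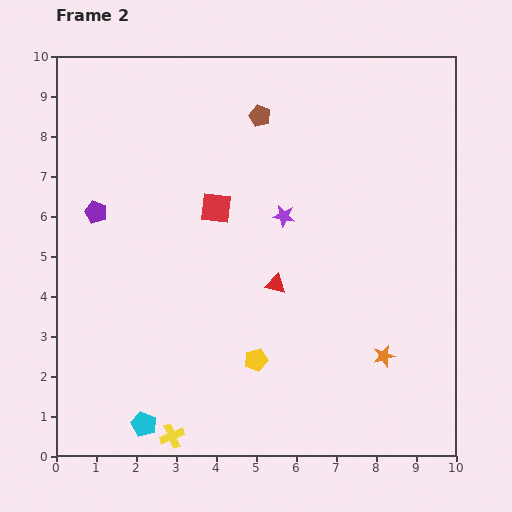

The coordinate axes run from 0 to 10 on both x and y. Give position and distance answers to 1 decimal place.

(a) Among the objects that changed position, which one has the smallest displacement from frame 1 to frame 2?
the red triangle

(moved 0.5)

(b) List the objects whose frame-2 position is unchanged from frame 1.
the cyan pentagon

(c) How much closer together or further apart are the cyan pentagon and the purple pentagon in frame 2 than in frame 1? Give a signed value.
-2.8

Distance in frame 1: 8.2. Distance in frame 2: 5.4.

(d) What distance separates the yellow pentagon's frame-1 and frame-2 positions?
1.7

The yellow pentagon moved from (6.7, 2.6) to (5.0, 2.4), a distance of √(1.7² + 0.2²) ≈ 1.7.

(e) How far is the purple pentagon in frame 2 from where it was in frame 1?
3.3

The purple pentagon moved from (2.5, 9.0) to (1.0, 6.1), a distance of √(1.5² + 2.9²) ≈ 3.3.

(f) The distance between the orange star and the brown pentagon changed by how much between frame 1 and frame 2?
-1.0

Distance in frame 1: 7.8. Distance in frame 2: 6.8.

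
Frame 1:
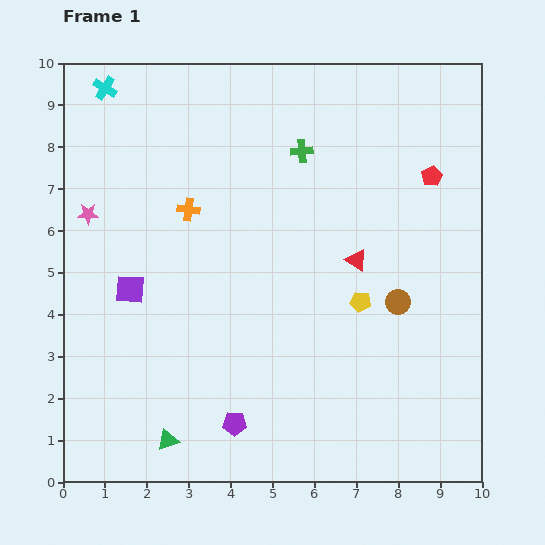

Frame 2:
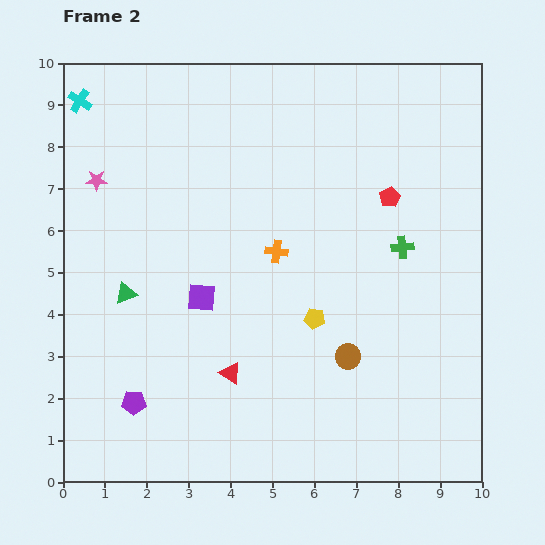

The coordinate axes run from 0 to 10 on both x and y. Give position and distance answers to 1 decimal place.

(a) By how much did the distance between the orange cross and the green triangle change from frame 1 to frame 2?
-1.8

Distance in frame 1: 5.5. Distance in frame 2: 3.7.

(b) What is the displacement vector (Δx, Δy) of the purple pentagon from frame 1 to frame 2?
(-2.4, 0.5)

The purple pentagon was at (4.1, 1.4) in frame 1 and (1.7, 1.9) in frame 2.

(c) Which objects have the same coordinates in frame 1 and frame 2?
none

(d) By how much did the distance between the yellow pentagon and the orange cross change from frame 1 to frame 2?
-2.9

Distance in frame 1: 4.7. Distance in frame 2: 1.8.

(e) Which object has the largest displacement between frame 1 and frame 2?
the red triangle

(moved 4.0; next 3.6)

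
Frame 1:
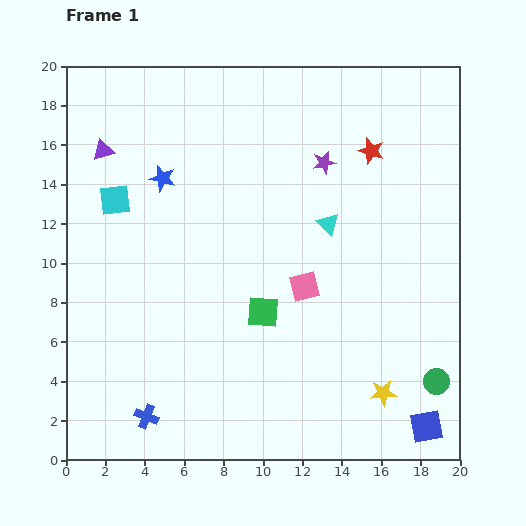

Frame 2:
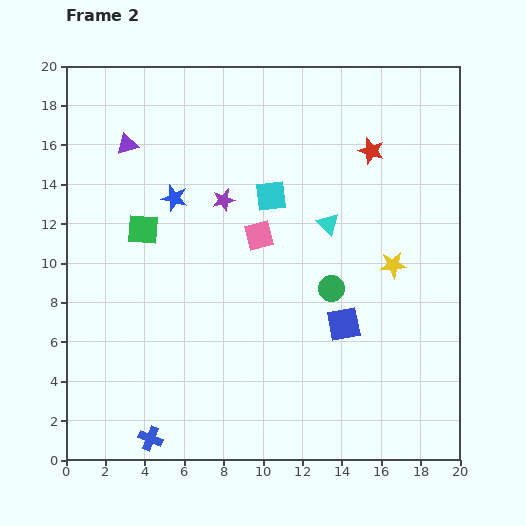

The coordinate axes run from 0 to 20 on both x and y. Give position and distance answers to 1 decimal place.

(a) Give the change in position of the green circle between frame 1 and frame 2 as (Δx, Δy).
(-5.3, 4.7)

The green circle was at (18.8, 4.0) in frame 1 and (13.5, 8.7) in frame 2.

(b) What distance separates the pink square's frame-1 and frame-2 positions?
3.5

The pink square moved from (12.1, 8.8) to (9.8, 11.4), a distance of √(2.3² + 2.6²) ≈ 3.5.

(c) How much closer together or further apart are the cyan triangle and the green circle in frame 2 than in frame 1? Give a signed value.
-6.4

Distance in frame 1: 9.7. Distance in frame 2: 3.3.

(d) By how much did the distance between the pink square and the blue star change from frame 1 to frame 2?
-4.4

Distance in frame 1: 9.1. Distance in frame 2: 4.7.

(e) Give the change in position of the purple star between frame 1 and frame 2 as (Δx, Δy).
(-5.1, -1.9)

The purple star was at (13.1, 15.1) in frame 1 and (8.0, 13.2) in frame 2.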